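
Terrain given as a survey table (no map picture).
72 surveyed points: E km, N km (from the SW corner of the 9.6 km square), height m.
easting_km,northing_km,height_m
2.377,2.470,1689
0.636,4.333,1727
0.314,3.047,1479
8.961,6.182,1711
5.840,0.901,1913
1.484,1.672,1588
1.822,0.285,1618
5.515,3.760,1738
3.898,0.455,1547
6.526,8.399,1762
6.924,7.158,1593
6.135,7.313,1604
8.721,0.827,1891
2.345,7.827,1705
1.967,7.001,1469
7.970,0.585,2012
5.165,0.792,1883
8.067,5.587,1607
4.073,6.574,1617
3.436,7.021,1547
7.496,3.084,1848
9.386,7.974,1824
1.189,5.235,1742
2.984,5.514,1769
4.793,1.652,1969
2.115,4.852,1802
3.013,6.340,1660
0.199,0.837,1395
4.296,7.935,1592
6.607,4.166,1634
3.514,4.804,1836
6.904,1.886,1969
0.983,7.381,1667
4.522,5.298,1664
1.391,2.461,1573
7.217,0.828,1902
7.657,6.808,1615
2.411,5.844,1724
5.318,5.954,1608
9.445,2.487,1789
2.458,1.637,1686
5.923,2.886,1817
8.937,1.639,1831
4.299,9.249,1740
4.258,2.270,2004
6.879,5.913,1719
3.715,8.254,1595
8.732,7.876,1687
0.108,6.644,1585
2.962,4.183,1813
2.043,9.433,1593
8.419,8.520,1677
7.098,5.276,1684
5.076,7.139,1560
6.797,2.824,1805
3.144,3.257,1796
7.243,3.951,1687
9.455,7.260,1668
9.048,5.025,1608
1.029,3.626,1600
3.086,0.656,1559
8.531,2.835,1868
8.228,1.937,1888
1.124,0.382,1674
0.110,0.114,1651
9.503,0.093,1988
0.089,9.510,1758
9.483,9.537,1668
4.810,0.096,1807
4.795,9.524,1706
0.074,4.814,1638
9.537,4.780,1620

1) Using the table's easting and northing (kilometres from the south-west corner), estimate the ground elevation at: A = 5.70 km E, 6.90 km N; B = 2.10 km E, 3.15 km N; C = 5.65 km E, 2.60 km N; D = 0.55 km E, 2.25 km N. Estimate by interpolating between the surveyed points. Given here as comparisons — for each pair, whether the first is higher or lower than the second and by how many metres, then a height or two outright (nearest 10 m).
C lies higher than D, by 300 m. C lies higher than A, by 210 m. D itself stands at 1500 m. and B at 1640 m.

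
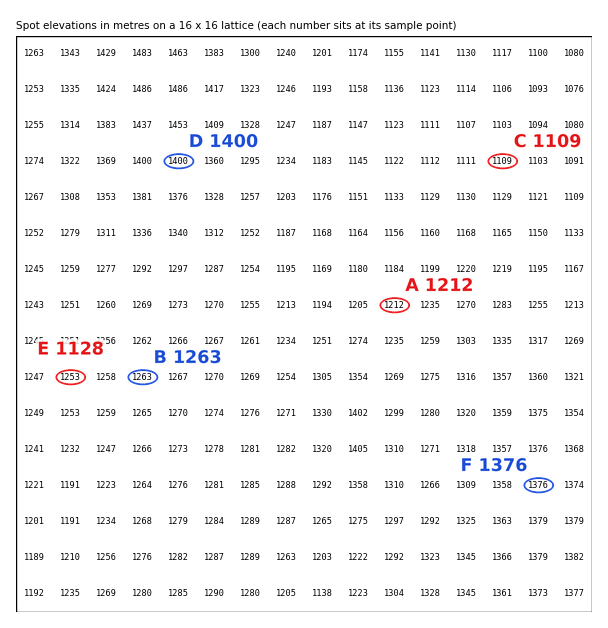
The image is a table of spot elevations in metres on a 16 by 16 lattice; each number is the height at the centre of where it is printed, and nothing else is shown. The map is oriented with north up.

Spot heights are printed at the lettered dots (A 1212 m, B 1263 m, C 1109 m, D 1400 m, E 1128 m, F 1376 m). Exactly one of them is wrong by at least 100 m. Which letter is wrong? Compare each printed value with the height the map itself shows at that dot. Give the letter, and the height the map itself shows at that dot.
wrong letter E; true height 1253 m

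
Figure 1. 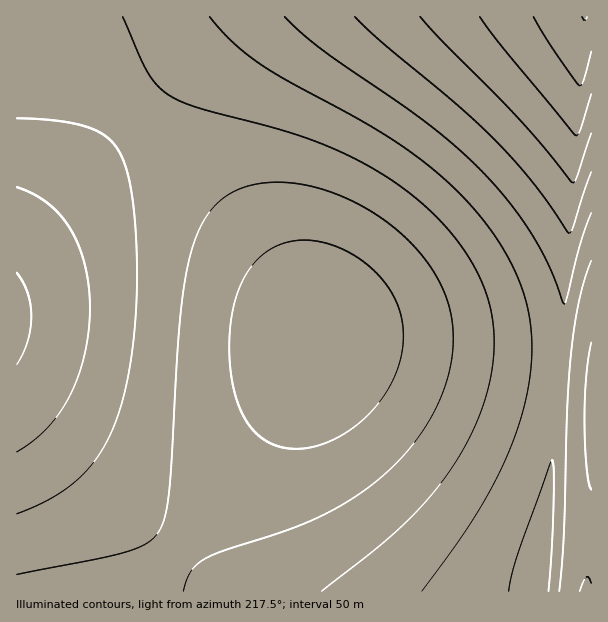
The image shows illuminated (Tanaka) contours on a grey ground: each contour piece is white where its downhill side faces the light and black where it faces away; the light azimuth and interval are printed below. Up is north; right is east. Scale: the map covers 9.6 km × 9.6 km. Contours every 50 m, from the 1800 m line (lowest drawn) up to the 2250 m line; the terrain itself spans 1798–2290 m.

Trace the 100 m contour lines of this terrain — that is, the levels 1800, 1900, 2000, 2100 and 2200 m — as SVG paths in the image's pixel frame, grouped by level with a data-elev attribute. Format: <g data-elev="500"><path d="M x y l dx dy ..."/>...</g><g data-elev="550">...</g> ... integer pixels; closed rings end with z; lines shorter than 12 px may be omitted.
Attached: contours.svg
<g data-elev="1900"><path d="M591 94l-10 35-5 7-72-86-24-33"/></g><g data-elev="2000"><path d="M591 172l-18 55-3 6-1 0-36-50-38-43-34-32-77-64-29-27"/></g><g data-elev="2100"><path d="M422 591l37-51 24-37 21-39 15-39 9-38 4-36-3-34-8-32-13-28-19-29-22-27-27-26-27-21-32-21-95-53-27-17-26-21-23-25"/><path d="M591 261l-12 41-8 57-4 55-3 122-5 55"/><path d="M17 187l16 7 15 10 12 11 11 15 8 16 6 20 4 21 1 21-1 22-4 24-6 21-9 20-10 18-13 15-14 13-16 11"/></g><g data-elev="2200"><path d="M183 591l8-19 6-8 9-6 17-7 58-19 30-11 31-16 29-19 23-21 20-22 16-24 12-26 9-30 2-28-4-27-10-27-18-27-24-24-29-21-32-15-19-6-18-4-18-2-18 1-15 3-14 5-12 8-10 10-9 13-8 17-6 19-4 24-7 60-9 147-3 24-6 17-11 12-21 9-30 8-81 15"/></g>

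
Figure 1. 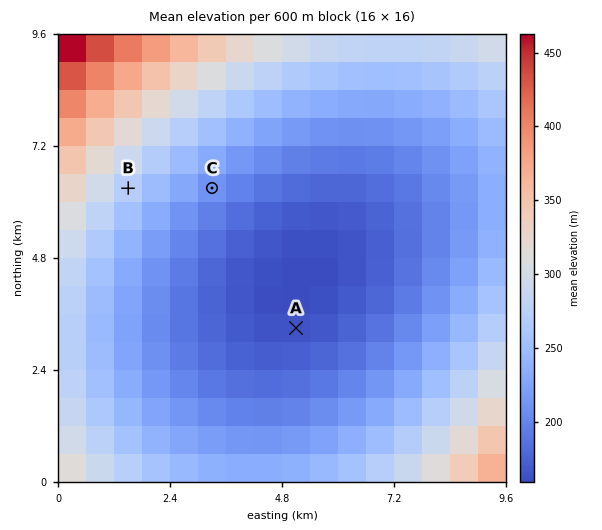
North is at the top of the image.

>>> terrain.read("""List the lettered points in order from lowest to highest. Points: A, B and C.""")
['A', 'C', 'B']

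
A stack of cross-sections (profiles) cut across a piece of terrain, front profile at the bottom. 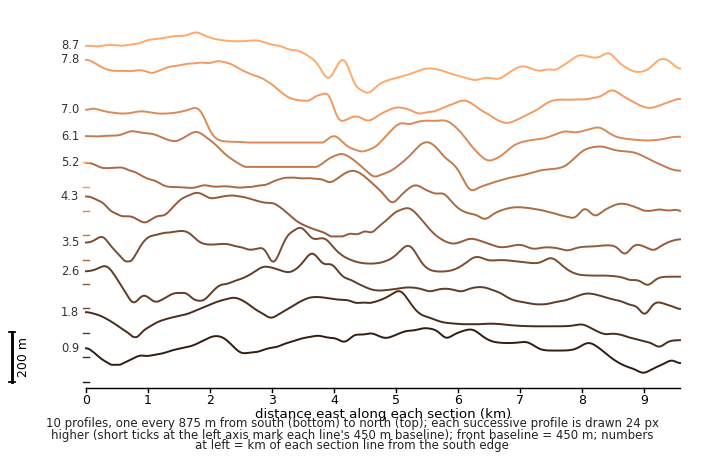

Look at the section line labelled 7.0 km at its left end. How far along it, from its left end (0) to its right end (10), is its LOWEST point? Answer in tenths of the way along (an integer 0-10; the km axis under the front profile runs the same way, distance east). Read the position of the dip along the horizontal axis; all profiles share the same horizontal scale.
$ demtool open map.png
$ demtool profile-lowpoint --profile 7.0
7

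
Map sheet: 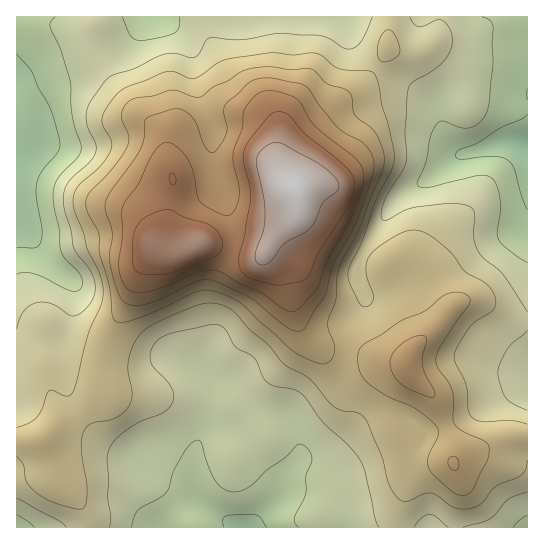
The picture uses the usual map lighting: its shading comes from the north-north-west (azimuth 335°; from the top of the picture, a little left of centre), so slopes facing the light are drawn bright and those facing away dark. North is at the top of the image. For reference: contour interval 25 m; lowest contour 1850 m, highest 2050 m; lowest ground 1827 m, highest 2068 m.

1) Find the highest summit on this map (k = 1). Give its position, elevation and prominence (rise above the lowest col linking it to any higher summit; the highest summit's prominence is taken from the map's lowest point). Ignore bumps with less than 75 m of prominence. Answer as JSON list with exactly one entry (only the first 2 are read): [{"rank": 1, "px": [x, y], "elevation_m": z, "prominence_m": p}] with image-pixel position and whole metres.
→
[{"rank": 1, "px": [294, 190], "elevation_m": 2068, "prominence_m": 241}]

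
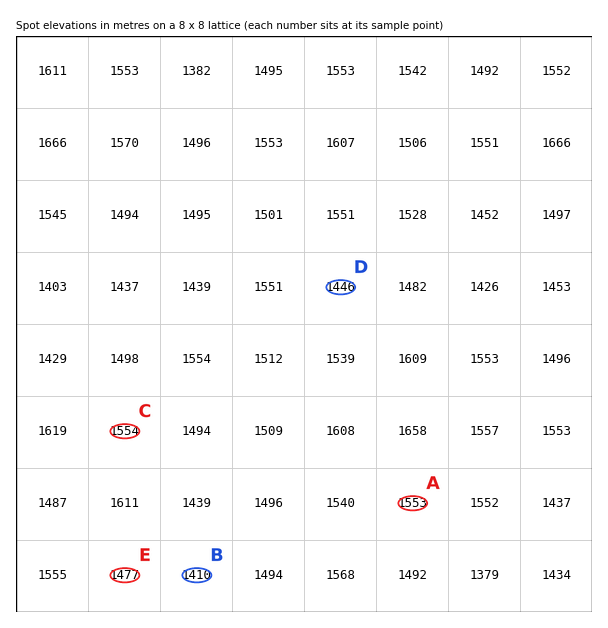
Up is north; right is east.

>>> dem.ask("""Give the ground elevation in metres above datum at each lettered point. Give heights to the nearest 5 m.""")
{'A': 1555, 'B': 1410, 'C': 1555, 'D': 1445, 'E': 1475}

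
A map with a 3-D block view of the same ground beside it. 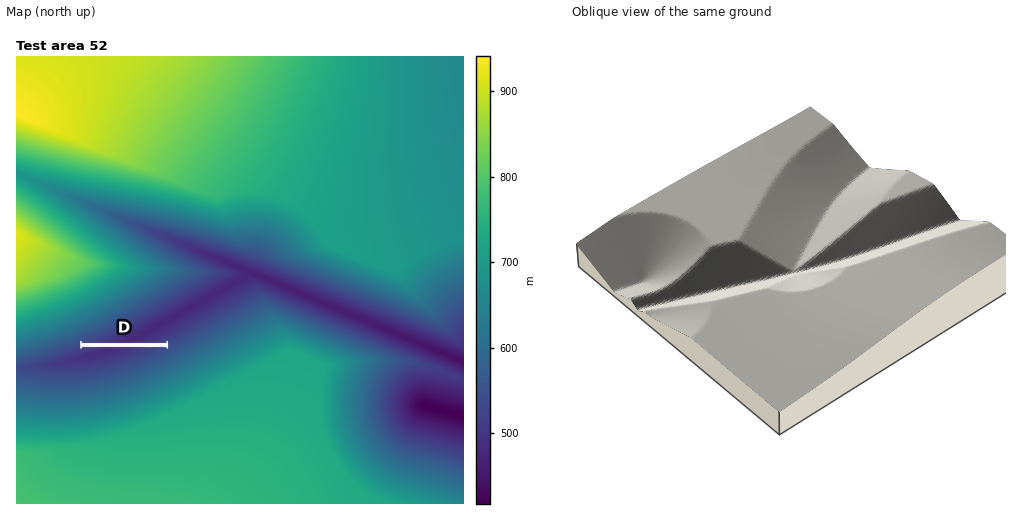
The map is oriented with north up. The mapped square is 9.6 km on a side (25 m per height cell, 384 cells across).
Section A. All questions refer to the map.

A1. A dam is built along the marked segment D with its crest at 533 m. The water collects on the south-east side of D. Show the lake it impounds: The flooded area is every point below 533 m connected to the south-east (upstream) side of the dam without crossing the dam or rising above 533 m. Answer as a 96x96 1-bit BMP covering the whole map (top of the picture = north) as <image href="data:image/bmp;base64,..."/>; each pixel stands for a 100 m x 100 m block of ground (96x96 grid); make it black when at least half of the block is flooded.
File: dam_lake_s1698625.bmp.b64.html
<image width="96" height="96" href="data:image/bmp;base64,Qk2+BAAAAAAAAD4AAAAoAAAAYAAAAGAAAAABAAEAAAAAAIAEAAATCwAAEwsAAAIAAAAAAAAA////AAAAAAAAAAAAAAAAAAAAAAAAAAAAAAAAAAAAAAAAAAAAAAAAAAAAAAAAAAAAAAAAAAAAAAAAAAAAAAAAAAAAAAAAAAAAAAAAAAAAAAAAAAAAAAAAAAAAAAAAAAAAAAAAAAAAAAAAAAAAAAAAAAAAAAAAAAAAAAAAAAAAAAAAAAAAAAAAAAAAAAAAAAAAAAAAAAAAAAAAAAAAAAAAAAAAAAAAAAAAAAAAAAAAAAAAAAAAAAAAAAAAAAAAAAAAAAAAAAAAAAAAAAAAAAAAAAAAAAAAAAAAAAAAAAAAAAAAAAAAAAAAAAAAAAAAAAAAAAAAAAAAAAAAAAAAAAAAAAAAAAAAAAAAAAAAAAAAAAAAAAAAAAAAAAAAAAAAAAAAAAAAAAAAAAAAAAAAAAAAAAAAAAAAAAAAAAAAAAAAAAAAAAAAAAAAAAAAAAAAAAAAAAAAAAAAAAAf/8AAAAAAAAAAAAA///gAAAAAAAAAAAAP//8AAAAAAAAAAAAB///gAAAAAAAAAAAAP//4AAAAAAAAAAAAB//+AAAAAAAAAAAAAAAAAAAAAAAAAAAAAAAAAAAAAAAAAAAAAAAAAAAAAAAAAAAAAAAAAAAAAAAAAAAAAAAAAAAAAAAAAAAAAAAAAAAAAAAAAAAAAAAAAAAAAAAAAAAAAAAAAAAAAAAAAAAAAAAAAAAAAAAAAAAAAAAAAAAAAAAAAAAAAAAAAAAAAAAAAAAAAAAAAAAAAAAAAAAAAAAAAAAAAAAAAAAAAAAAAAAAAAAAAAAAAAAAAAAAAAAAAAAAAAAAAAAAAAAAAAAAAAAAAAAAAAAAAAAAAAAAAAAAAAAAAAAAAAAAAAAAAAAAAAAAAAAAAAAAAAAAAAAAAAAAAAAAAAAAAAAAAAAAAAAAAAAAAAAAAAAAAAAAAAAAAAAAAAAAAAAAAAAAAAAAAAAAAAAAAAAAAAAAAAAAAAAAAAAAAAAAAAAAAAAAAAAAAAAAAAAAAAAAAAAAAAAAAAAAAAAAAAAAAAAAAAAAAAAAAAAAAAAAAAAAAAAAAAAAAAAAAAAAAAAAAAAAAAAAAAAAAAAAAAAAAAAAAAAAAAAAAAAAAAAAAAAAAAAAAAAAAAAAAAAAAAAAAAAAAAAAAAAAAAAAAAAAAAAAAAAAAAAAAAAAAAAAAAAAAAAAAAAAAAAAAAAAAAAAAAAAAAAAAAAAAAAAAAAAAAAAAAAAAAAAAAAAAAAAAAAAAAAAAAAAAAAAAAAAAAAAAAAAAAAAAAAAAAAAAAAAAAAAAAAAAAAAAAAAAAAAAAAAAAAAAAAAAAAAAAAAAAAAAAAAAAAAAAAAAAAAAAAAAAAAAAAAAAAAAAAAAAAAAAAAAAAAAAAAAAAAAAAAAAAAAAAAAAAAAAAAAAAAAAAAAAAAAAAAAAAAAAAAAAAAAAAAAAAAAAAAAAAAAAAAAAAAAAAAAAAAAAAAAAAAAAAAAAAAAAAAAAAAAAAAAAAAAAAAAAAAAAAAAAAAAAAAAAAAAAAAAAAAAAAAAAAAAAAAAAAAAAAAAAAAAAAAAAA="/>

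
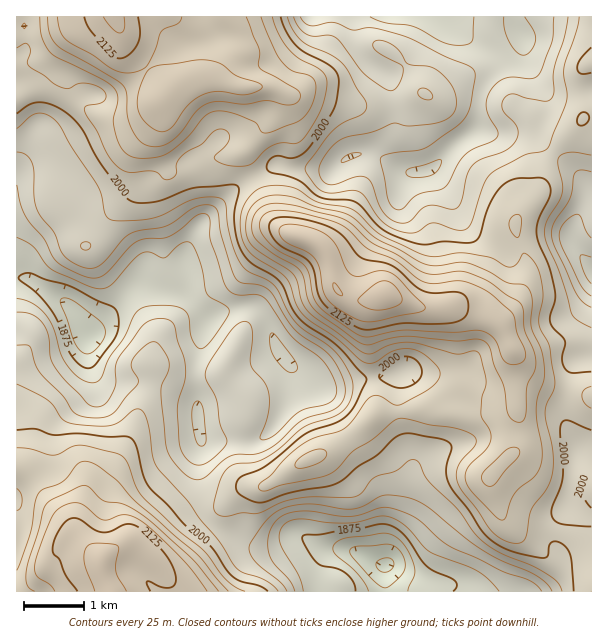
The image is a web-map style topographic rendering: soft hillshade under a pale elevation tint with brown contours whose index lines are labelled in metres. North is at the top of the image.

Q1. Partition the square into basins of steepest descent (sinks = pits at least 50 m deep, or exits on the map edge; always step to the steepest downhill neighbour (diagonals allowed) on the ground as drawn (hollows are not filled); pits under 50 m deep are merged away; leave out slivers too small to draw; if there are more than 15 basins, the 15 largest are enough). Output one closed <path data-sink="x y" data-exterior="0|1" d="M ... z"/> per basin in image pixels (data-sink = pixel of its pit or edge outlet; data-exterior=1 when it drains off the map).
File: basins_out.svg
<path data-sink="87 338" data-exterior="0" d="M113 16l-11 2-28 14-20 24-11 22-27 20 0 369 8 2 10 10 15 22 49 56 3 7 3-8 21-14 7 0 6 4 18 14 12-2 35-40 16-8 20-18 12-5 16-1 36-24 17-6 28-17 22-19 4-7 2-9-8-59 0-34 10-12-21 2-13-5-10-11-4-22-6-12-12-10-28-11-13-12-7-23-16-30-2-13-18 5-22 1-18 10-17 1-7-10-4-13 2-33-3-11-21 13-16 5-9 0-21-8-19-19-5-12 2-6 16-34 24-19z"/><path data-sink="386 566" data-exterior="0" d="M387 295l-9 3-10 13 0 34 8 53-2 15-4 7-26 22-24 14-17 6-36 24-16 1-12 5-14 13-22 13-21 25-14 15-6 2-6 0-24-18-7 0-21 14-3 8-3-7-49-56-15-22-10-10-7-1-1 123 575 1 1-196-41-8-21-9-6-5-22-47-13-13-34-7-30 1-26-7z"/><path data-sink="429 17" data-exterior="1" d="M591 16l-361 0 8 14 2 23-22 23-7 2 34 10 21-2 12 5 4 4 0 7-5 12-30 35 0 12 17 34 7 23 13 12 28 11 12 10 6 12 4 22 10 11 18 5 25-6 12 6 26 7 30-1 30 6 12 9 20-22 11-28-2-12-10-29 0-9 6-10 14-17 8-28 6-11 34-38 8-1z"/><path data-sink="591 270" data-exterior="1" d="M591 118l-7 0-34 38-6 11-8 28-14 17-6 10 0 9 10 29 2 12-11 28-19 23 4 4 9 21 8 6 14-2 25-9 34-1z"/>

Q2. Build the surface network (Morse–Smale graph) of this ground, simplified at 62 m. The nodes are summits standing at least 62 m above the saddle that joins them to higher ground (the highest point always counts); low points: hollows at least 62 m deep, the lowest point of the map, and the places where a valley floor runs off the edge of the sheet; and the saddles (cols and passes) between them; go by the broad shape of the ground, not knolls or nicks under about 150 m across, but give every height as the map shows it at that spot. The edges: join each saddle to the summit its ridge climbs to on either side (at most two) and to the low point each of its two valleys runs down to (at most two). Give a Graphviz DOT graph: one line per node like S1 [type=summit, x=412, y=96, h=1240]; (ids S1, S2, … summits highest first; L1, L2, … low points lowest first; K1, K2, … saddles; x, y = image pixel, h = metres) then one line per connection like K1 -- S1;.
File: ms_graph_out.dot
graph terrain {
  S1 [type=summit, x=384, y=296, h=2189];
  S2 [type=summit, x=110, y=591, h=2171];
  S3 [type=summit, x=114, y=17, h=2158];
  L1 [type=low, x=386, y=566, h=1795];
  L2 [type=low, x=87, y=338, h=1835];
  L3 [type=low, x=429, y=17, h=1878];
  L4 [type=low, x=591, y=272, h=1889];
  K1 [type=saddle, x=480, y=312, h=2118];
  K2 [type=saddle, x=33, y=477, h=2041];
  K3 [type=saddle, x=255, y=177, h=2011];
  K4 [type=saddle, x=554, y=153, h=1978];
  K5 [type=saddle, x=101, y=228, h=1973];
  K6 [type=saddle, x=207, y=518, h=1972];
  K1 -- S1;
  K1 -- L1;
  K1 -- L3;
  K2 -- S2;
  K2 -- L1;
  K2 -- L2;
  K3 -- S1;
  K3 -- S3;
  K3 -- L2;
  K3 -- L3;
  K4 -- S1;
  K4 -- L3;
  K4 -- L4;
  K5 -- S1;
  K5 -- S3;
  K5 -- L2;
  K6 -- S1;
  K6 -- S2;
  K6 -- L1;
  K6 -- L2;
}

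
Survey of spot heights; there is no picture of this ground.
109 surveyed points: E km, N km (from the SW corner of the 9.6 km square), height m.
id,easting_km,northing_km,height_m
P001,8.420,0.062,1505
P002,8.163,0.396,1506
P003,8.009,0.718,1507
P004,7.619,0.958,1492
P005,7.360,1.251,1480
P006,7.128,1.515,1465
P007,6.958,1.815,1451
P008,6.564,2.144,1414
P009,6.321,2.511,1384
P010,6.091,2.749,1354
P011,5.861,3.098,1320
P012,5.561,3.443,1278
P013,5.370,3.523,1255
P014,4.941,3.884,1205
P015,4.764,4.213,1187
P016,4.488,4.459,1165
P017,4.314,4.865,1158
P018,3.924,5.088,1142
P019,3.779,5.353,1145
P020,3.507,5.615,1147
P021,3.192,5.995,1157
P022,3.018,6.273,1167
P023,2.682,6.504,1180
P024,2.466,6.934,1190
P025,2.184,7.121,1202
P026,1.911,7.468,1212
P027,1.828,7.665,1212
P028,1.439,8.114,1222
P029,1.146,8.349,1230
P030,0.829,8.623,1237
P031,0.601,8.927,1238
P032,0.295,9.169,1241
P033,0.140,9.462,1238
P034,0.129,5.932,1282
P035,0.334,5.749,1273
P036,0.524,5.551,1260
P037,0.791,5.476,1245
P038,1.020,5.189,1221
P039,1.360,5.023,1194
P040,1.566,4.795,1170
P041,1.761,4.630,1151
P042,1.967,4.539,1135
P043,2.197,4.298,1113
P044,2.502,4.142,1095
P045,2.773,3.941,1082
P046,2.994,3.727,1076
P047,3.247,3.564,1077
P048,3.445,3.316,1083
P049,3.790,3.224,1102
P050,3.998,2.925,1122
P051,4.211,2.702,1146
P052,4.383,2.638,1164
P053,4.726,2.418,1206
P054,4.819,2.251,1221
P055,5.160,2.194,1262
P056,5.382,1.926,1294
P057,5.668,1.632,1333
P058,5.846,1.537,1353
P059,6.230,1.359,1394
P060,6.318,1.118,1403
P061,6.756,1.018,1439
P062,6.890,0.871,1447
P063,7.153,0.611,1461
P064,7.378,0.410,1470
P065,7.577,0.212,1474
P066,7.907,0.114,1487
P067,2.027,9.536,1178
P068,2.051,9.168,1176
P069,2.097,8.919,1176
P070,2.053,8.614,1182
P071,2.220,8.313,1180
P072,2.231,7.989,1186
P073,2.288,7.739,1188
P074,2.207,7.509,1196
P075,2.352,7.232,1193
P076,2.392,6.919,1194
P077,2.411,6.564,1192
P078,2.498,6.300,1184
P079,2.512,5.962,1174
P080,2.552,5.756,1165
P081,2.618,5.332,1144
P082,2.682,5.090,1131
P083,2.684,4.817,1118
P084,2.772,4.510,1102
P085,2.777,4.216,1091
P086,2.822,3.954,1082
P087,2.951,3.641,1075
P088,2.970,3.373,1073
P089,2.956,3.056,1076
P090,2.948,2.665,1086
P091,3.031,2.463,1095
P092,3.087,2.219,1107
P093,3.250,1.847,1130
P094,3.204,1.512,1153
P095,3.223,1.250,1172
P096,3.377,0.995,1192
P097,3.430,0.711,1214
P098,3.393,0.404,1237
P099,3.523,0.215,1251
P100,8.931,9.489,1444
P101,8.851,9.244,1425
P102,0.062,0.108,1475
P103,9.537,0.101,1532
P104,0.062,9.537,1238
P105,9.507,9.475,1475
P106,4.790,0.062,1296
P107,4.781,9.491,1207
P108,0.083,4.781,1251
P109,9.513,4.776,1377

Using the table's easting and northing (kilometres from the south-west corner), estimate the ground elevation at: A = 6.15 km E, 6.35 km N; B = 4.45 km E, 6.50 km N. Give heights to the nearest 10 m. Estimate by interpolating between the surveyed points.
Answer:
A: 1260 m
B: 1190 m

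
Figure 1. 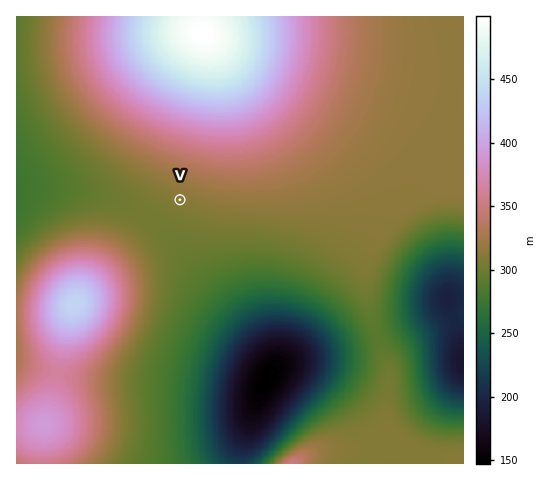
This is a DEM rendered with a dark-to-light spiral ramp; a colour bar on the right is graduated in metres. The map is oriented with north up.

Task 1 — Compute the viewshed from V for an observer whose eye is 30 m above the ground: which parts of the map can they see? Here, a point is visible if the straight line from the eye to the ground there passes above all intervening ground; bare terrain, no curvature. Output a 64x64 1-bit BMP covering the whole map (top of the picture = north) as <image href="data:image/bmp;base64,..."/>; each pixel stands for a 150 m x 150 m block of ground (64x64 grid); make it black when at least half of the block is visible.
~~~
<image width="64" height="64" href="data:image/bmp;base64,Qk0+AgAAAAAAAD4AAAAoAAAAQAAAAEAAAAABAAEAAAAAAAACAAATCwAAEwsAAAIAAAAAAAAA////AAAAAAAAAH///4B//wAA////wP//AAH///////8AD//8P////wD///gP///hA///8Af//wAD///wB//+AAH//+AD//wAAH//4AH//AAAP//gAP/8AAAP/8AAf/wAAAf/wAA//AAAAf/AAB/8AAAA/8AAD/wAAAD/wAAP/AAAAH/AAAf8AAAAf8AAB/wAAAA/wAAH+AAAAD/AAAfwAAAAf8AAD/AAAAP/wAAP4AAAD//AAB/gAAA//+AAP8AAAH//4AA/wAAA///wAP/AAAD///AB/8AAAf//+AP/wAAB///+D//AAAH//////+AAAf//////4AAB///////gAAP///////AAA///////+AAD///////4AAP///////wA/////////gD/////////gf///////////////////////////////////////////////////////////gf////////8AH////////gAD///////8AAD///////wAAD//////+AAAD//////4AAAD+D////gAAADgH///8AAAAAAH///wAAAAAAP//+AAAAAAAf//4AAAAAAA///AAAAAAAB//4AAAAAAAB/+AAAAAAAAB/wAAAAAAAAAAAAAAAAAAAAAAAAAAAAAAAAAAAAAAAAAAAAAAAAAAAAAAAAAAAAAAAAAAAAAA=="/>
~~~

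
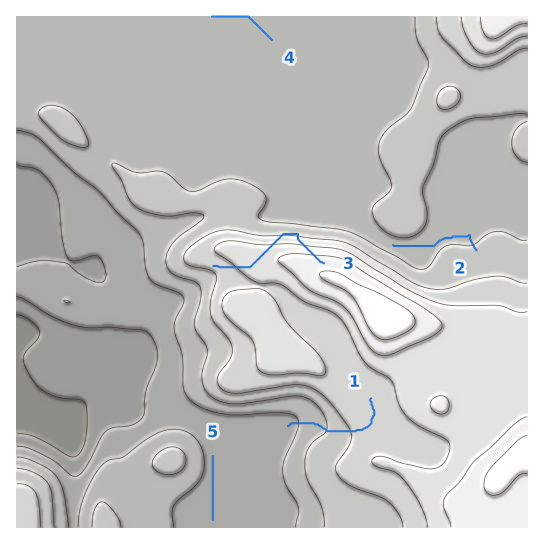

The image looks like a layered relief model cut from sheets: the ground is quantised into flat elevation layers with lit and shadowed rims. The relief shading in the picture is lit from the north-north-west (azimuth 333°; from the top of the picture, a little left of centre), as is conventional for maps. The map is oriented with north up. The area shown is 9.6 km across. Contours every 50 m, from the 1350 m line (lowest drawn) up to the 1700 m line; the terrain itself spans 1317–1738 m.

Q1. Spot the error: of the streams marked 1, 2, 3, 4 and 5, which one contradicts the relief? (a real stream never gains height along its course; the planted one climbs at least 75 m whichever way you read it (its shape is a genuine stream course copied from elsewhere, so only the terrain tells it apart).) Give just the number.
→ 3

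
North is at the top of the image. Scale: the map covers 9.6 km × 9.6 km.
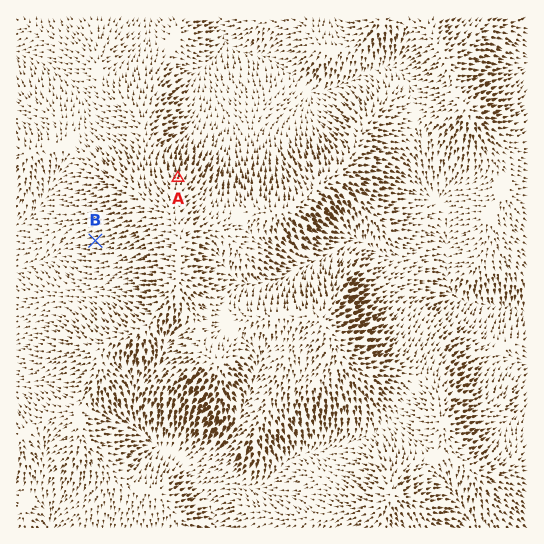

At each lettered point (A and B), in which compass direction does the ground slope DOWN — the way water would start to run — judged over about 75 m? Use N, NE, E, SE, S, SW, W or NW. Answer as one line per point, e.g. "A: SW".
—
A: N
B: W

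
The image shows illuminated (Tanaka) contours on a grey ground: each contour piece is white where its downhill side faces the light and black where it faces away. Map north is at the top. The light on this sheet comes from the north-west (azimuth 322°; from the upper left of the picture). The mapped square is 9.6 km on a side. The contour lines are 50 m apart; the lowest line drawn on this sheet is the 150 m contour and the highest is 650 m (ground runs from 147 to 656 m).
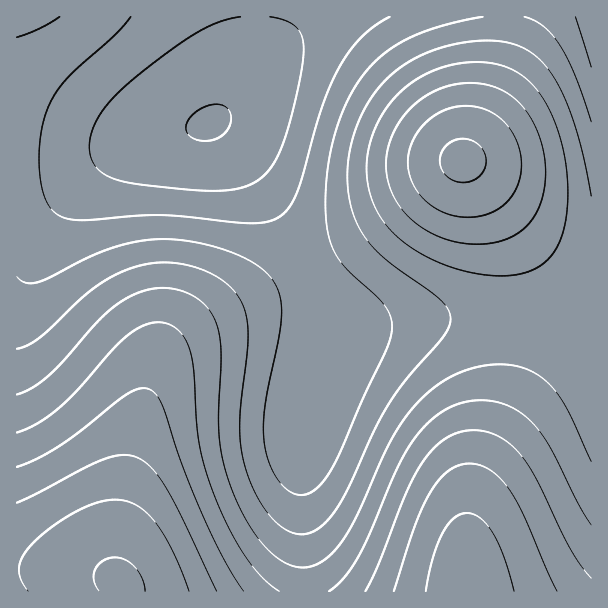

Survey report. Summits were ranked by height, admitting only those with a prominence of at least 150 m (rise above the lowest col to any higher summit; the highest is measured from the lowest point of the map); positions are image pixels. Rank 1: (462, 161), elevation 561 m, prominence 185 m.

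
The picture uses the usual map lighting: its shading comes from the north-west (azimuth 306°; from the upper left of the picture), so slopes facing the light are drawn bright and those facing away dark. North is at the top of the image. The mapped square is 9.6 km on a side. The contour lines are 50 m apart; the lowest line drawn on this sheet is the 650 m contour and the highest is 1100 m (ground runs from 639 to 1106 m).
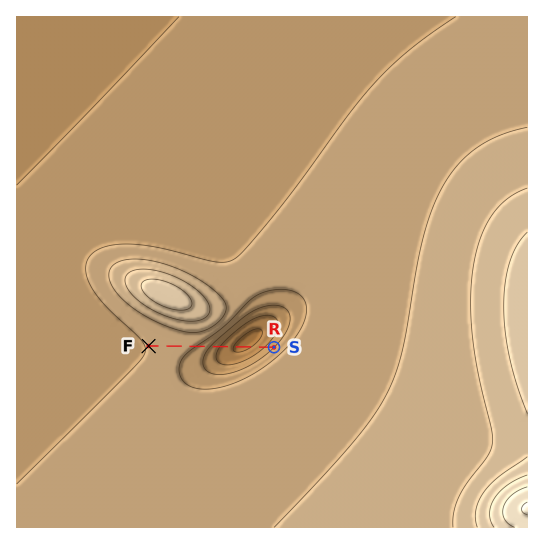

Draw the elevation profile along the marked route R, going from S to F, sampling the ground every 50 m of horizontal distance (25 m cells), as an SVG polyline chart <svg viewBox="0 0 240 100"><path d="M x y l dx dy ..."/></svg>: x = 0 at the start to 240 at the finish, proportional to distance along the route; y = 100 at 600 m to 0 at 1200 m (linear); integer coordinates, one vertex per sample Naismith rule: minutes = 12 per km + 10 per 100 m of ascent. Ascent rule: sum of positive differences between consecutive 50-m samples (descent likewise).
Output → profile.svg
<svg viewBox="0 0 240 100"><path d="M0 75l5 2 5 3 5 2 5 2 6 2 5 2 5 2 5 1 5 1 5 1 5 0 5 0 5 0 5 0 6-1 5-1 5-2 5-1 5-2 5-2 5-2 5-3 5-2 6-2 5-2 5-2 5-2 5-1 5-1 5-1 5 0 5-1 6 0 5 0 5 0 5 0 5 0 5 0 5 0 5 0 5 1 5 0 6 0 5 0 5 0 5 0 5 0"/></svg>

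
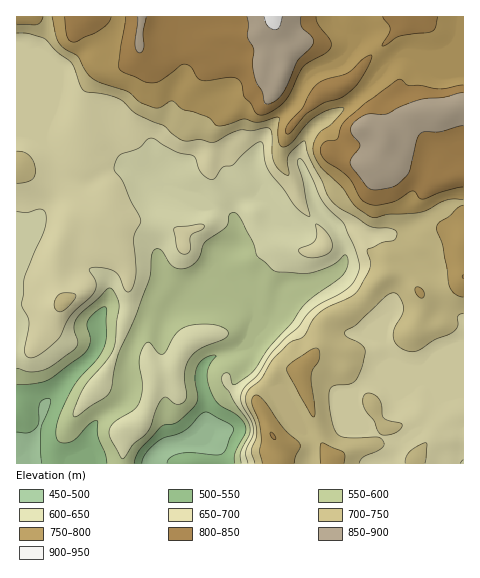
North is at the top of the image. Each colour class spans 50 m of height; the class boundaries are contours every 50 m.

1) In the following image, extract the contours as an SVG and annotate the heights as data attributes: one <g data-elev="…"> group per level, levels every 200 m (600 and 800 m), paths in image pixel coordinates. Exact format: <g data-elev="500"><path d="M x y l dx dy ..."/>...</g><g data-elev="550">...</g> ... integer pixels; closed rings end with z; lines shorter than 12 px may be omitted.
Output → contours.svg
<g data-elev="600"><path d="M123 459l10-15 15-13 9-23 5-10 5 0 11 6 7-3 2-6-3-21 5-14 11-11 26-12 2-4-2-4-7-3-10-2-14 1-9 2-10 7-10 17-4 3-4-1-8-10-5 1-4 7-2 9 3 25-2 17-6 8-20 13-5 8 2 9z"/><path d="M17 368l12 4 14-2 10-5 20-15 5-7-4-15 2-9 30-29 4-2 5 4 4 13-5 42-6 11-25 31-9 21 0 6 4-1 26-17 7-8 7-36 17-36 14-38 4-29 4-2 4 1 8 13 6 5 7 1 7-2 10-8 6-17 21-15 3-11 3-3 4 0 5 6 12 24 4 13 19 15 26 3 10-1 20-8 14-10 2 3 0 6-5 11-38 29-14 19-22 25-17 24-18 13-2-2-3-9-4-1-3 3 1 8 23 35 4 7-1 8-9 19 1 10"/></g><g data-elev="800"><path d="M273 439l3 0 0-1-5-6-1 2z"/><path d="M286 133l2 1 3-1 18-21 16-10 17-5 11-8 14-19 4-10 1-5-9 4-15 14-23 7-9 5-6 9-8 15-15 16z"/><path d="M463 85l-25 4-18-4-11 0-7-5-4 0-33 23-17 15-7 8-4 13-12 3-4 4-1 5 2 6 4 4 14 9 9 8 13 22 9 5 7 0 15-3 19-11 3 1 4 6 4 1 19-7 21-5"/><path d="M65 17l2 19 3 5 4 1 27-12 7-6 3-7"/><path d="M125 17l-7 47 1 4 3 3 23 11 9 1 7-3 19-14 5-2 6 3 6 11 5 2 27-3 7 1 5 5 3 14 7 7 5 9 6 2 9-3 12-8 7-10 14-28 22-13 5-5 0-7-13-16-2-8"/><path d="M383 17l6 9 1 3-8 16 1 1 16-10 33-5 3-3 3-11"/></g>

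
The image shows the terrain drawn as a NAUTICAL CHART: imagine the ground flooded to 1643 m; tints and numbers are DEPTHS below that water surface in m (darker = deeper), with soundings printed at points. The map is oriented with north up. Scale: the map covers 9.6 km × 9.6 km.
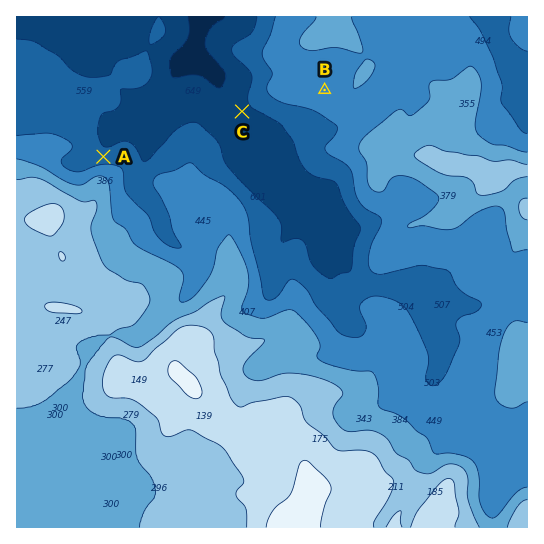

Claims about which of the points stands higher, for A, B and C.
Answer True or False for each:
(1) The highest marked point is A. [False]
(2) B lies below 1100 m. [False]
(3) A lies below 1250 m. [True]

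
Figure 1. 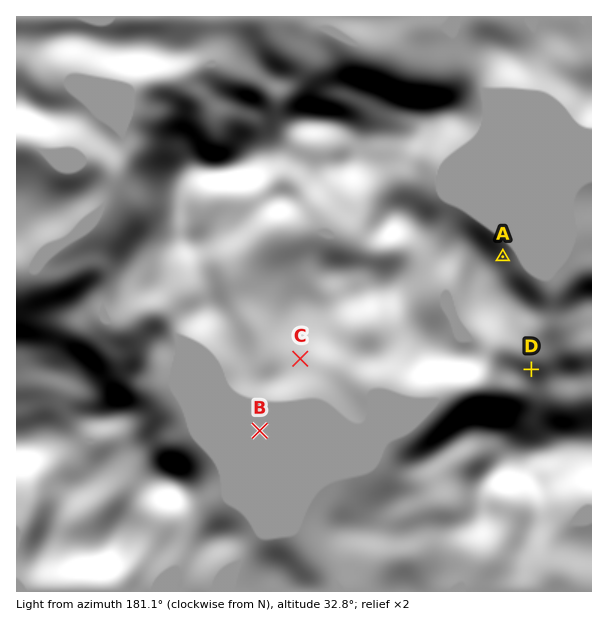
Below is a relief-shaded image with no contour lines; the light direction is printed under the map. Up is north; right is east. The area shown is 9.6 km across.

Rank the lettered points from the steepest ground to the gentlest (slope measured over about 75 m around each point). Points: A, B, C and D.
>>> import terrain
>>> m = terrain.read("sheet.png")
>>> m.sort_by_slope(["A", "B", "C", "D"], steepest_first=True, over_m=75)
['A', 'D', 'C', 'B']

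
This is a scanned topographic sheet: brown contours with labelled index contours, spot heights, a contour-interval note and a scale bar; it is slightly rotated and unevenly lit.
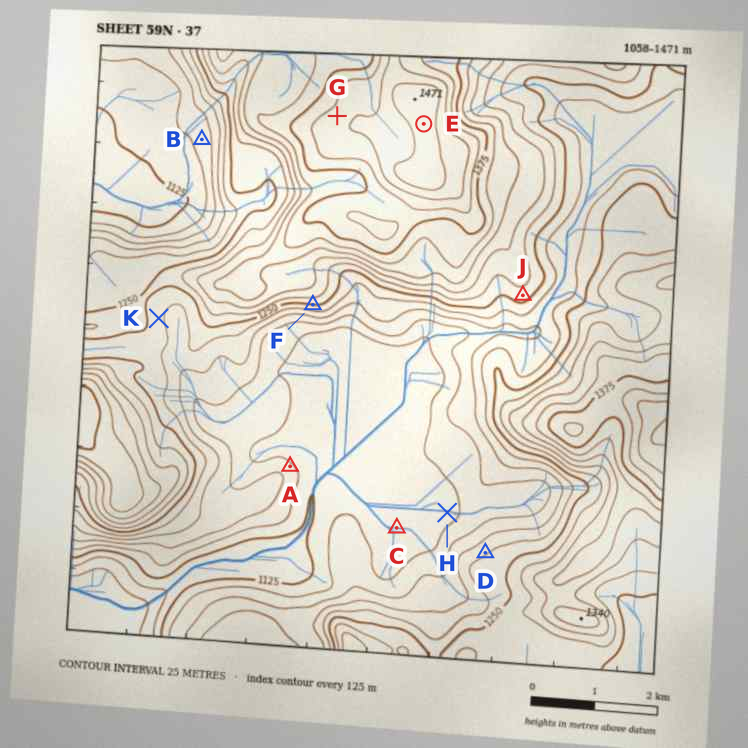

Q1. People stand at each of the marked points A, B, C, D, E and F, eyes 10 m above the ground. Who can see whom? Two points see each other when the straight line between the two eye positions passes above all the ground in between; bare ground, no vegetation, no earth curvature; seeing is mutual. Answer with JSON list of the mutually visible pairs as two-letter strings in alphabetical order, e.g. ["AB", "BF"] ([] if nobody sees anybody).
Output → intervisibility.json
["AC", "AD", "AF", "CD", "CF", "DF"]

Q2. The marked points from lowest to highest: H K J G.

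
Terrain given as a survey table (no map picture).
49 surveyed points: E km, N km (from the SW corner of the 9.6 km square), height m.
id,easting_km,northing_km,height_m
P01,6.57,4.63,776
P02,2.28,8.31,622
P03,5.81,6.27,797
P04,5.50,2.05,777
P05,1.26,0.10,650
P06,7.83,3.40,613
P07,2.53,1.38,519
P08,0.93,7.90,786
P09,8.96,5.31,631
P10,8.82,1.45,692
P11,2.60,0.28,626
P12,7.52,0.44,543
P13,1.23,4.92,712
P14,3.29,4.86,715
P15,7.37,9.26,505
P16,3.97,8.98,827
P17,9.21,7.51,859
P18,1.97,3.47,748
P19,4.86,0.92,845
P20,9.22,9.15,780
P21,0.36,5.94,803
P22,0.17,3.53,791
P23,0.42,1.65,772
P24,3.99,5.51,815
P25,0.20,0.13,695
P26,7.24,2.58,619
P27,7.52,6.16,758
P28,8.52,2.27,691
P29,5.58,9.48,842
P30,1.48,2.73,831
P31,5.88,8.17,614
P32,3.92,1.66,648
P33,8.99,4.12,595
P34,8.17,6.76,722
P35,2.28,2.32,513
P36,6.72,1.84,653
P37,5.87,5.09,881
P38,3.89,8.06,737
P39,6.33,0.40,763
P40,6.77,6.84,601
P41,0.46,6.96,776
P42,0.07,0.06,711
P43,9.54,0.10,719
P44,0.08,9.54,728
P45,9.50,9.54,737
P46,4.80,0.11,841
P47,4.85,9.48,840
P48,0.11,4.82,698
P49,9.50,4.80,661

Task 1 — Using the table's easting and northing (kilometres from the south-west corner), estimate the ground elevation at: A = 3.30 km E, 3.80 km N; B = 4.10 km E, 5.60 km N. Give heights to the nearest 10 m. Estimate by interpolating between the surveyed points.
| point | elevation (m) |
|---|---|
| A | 620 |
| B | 800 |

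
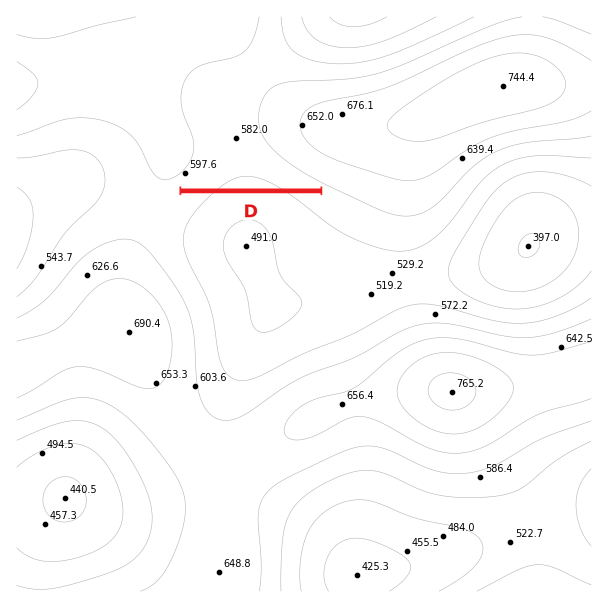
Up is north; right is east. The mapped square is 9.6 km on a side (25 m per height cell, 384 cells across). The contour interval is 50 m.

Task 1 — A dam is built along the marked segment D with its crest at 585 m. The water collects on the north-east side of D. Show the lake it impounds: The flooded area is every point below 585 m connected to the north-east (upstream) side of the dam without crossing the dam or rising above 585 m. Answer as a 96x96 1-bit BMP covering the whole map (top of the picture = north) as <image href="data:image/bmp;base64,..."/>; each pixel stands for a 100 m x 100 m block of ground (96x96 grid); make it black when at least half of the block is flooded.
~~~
<image width="96" height="96" href="data:image/bmp;base64,Qk2+BAAAAAAAAD4AAAAoAAAAYAAAAGAAAAABAAEAAAAAAIAEAAATCwAAEwsAAAIAAAAAAAAA////AAAAAAAAAAAAAAAAAAAAAAAAAAAAAAAAAAAAAAAAAAAAAAAAAAAAAAAAAAAAAAAAAAAAAAAAAAAAAAAAAAAAAAAAAAAAAAAAAAAAAAAAAAAAAAAAAAAAAAAAAAAAAAAAAAAAAAAAAAAAAAAAAAAAAAAAAAAAAAAAAAAAAAAAAAAAAAAAAAAAAAAAAAAAAAAAAAAAAAAAAAAAAAAAAAAAAAAAAAAAAAAAAAAAAAAAAAAAAAAAAAAAAAAAAAAAAAAAAAAAAAAAAAAAAAAAAAAAAAAAAAAAAAAAAAAAAAAAAAAAAAAAAAAAAAAAAAAAAAAAAAAAAAAAAAAAAAAAAAAAAAAAAAAAAAAAAAAAAAAAAAAAAAAAAAAAAAAAAAAAAAAAAAAAAAAAAAAAAAAAAAAAAAAAAAAAAAAAAAAAAAAAAAAAAAAAAAAAAAAAAAAAAAAAAAAAAAAAAAAAAAAAAAAAAAAAAAAAAAAAAAAAAAAAAAAAAAAAAAAAAAAAAAAAAAAAAAAAAAAAAAAAAAAAAAAAAAAAAAAAAAAAAAAAAAAAAAAAAAAAAAAAAAAAAAAAAAAAAAAAAAAAAAAAAAAAAAAAAAAAAAAAAAAAAAAAAAAAAAAAAAAAAAAAAAAAAAAAAAAAAAAAAAAAAAAAAAAAAAAAAAAAAAAAAAAAAAAAAAAAAAAAAAAAAAAAAAAAAAAAAAAAAAAAAAAAAAAAAAAAAAAAAAAAAAAAAAAAAAAAAAAAAAAAAAAAAAAAAAAAAAAAAAAAAAAAAAAAAAAAAAAAAAAAAAAAAAAAAAAAAAAAAAAAAAAAAAAAAAAAAAAAAAAAAAAAAAAAAAAAAAAAAAAAAAAAAAAAAAAAAAAAAAAAAAAAAAAAAAAAAAAAAAAAAAAAAAAAAAAAAAAAAAAAAAAAAAAAAAAAAAAAAAAAAAAAAAAAAAAAAAAAAAAAAAAAAAAAAAAAAAAAAAAAAAAAAAAAAAAAAAAAAAAAAAAAAAAAAAAAAAAAAAAAAAAAAAAAAAAAAAAAAAAAAAAAAAAAAAAAAAAAAAAAAAAAAAAAAAAAAAAAAAAAAAAAAAAAAAAAAAAH//+AAAAAAAAAAAAH//8AAAAAAAAAAAAD//wAAAAAAAAAAAAB//gAAAAAAAAAAAAA/+AAAAAAAAAAAAAA/8AAAAAAAAAAAAAAf4AAAAAAAAAAAAAAfgAAAAAAAAAAAAAAfAAAAAAAAAAAAAAAfAAAAAAAAAAAAAAAeAAAAAAAAAAAAAAAeAAAAAAAAAAAAAAA+AAAAAAAAAAAAAAA+AAAAAAAAAAAAAAB+AAAAAAAAAAAAAAB/AAAAAAAAAAAAAAA/AAAAAAAAAAAAAAAeAAAAAAAAAAAAAAAAAAAAAAAAAAAAAAAAAAAAAAAAAAAAAAAAAAAAAAAAAAAAAAAAAAAAAAAAAAAAAAAAAAAAAAAAAAAAAAAAAAAAAAAAAAAAAAAAAAAAAAAAAAAAAAAAAAAAAAAAAAAAAAAAAAAAAAAAAAAAAAAAAAAAAAAAAAAAAAAAAAAAAAAAAA="/>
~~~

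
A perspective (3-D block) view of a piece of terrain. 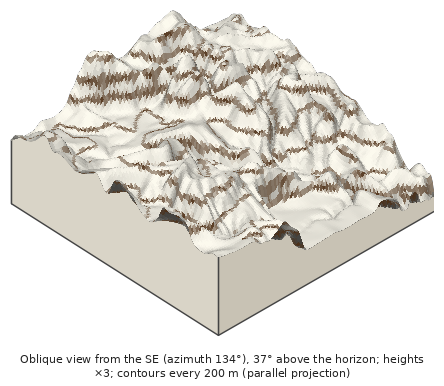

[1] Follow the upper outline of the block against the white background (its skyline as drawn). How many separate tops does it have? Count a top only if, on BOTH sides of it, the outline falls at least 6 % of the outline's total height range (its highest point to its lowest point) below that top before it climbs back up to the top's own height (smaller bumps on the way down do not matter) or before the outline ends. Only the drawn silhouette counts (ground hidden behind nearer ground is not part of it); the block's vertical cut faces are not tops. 2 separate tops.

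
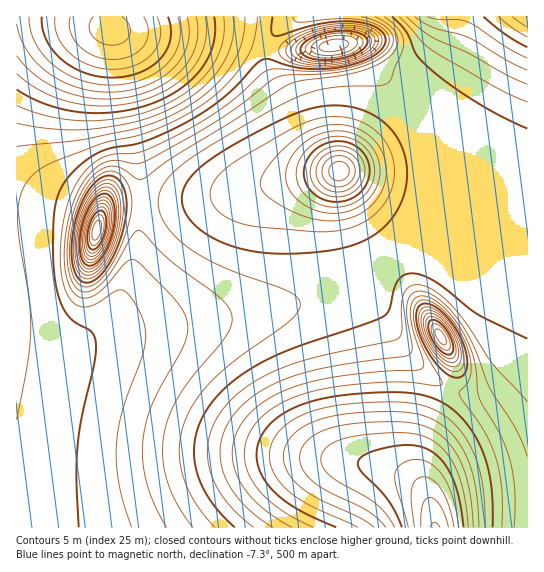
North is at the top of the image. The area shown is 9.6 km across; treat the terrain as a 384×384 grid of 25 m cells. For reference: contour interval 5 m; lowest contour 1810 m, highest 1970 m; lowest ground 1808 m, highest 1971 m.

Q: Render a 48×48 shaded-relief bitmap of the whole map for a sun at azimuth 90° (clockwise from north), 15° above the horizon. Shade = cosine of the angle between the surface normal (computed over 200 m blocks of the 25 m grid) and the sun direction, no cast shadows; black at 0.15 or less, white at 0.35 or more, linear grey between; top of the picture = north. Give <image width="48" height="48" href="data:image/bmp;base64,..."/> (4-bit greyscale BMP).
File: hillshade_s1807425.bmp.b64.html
<image width="48" height="48" href="data:image/bmp;base64,Qk32BAAAAAAAAHYAAAAoAAAAMAAAADAAAAABAAQAAAAAAIAEAAATCwAAEwsAABAAAAAAAAAAAAAAABEREQAiIiIAMzMzAERERABVVVUAZmZmAHd3dwCIiIgAmZmZAKqqqgC7u7sAzMzMAN3d3QDu7u4A////AIiIiIiIiIh3d3d3d3d3d3d3ZlZ5vMu6qYiIiIiIiId3d3d3d3d3d3d3dmZ5vMu6qYiIiIiIiHd3d3d3d3d3d3d3d2eJu7uqqYiIiIiIh3d3d3d3d3d3d3h3d3eJu7uqqYiIiIiId3d3d3d3d3d3d4iId3iJq7uqmYiIiIiId3d3d3d3d3d3eIiIiIiaq7qqmYiIiIiId3d3d3d3d3d3eIiIiIiaqqqqmYiIiIiId3d3d3d3d3d3eIiIiIiZqqqqmYiIiIiId3d3d3d3d3d3iIiIiImZqqqpmYiIiIiId3d3d3d3d3d3iIiIiImZqqqZmYiIiIiId3d3d3d3d3d3iIiIiImZmZmZmYiIiIiIh3d3d3d3d3d4iIiIiImZmZmZmYiIiIiIiHd3d3d3d3d4iIiIiIiZmZmZmYiIiIiIiId3d3d3d3eIiIiIiIiIiaqZmYiIiIiIiIh3d3d3d4iIiIiIiIh2ebupmYiIiIiIiIiId3d3iIiIiIiIiIdUe9uZiIiIiIiIiIiIiIiIiIiIiIiIiHYznuuZiIiIiIiIiIiIiIiIiIiIiIiIiGMUz9qYiIiIiIiIiIiIiIiIiIiIiIiIh1EY/8mIiIiIiIiIiIiIiIiIiIiIiIiIh0JL/amIiIiHd4iIiIiIiIiIiIiIiIiIhkR8ypiIiIiHd4mYiIiIiIiIiIiIiIiIh2abqYiIiIiHZoqpiIiIiIiIiIiIiIiIh3iZmIiIiIh2RHvKiIiIiIiIiIiIiIiIiIiZiIiIiIh2MlzrmIiIiIiIiIiIiIiIiIiIiIiIiIh2IDv9qIiIiIiIiIiIiIiIiIiIiIiIiIh2IAr/uIiIiIiIiIiIiIiIiIiIiIiIiIh2IAj/yYd4iIiIiIiIiImZmIiIiIiIiIiHQAb/2Yd3iIiIiIiIiImZmYiIiIiIiIiHUATv2Yd3iIiIiIiIiJmZmZiIiIiIiIiHYgO/yYd3eIiIiId3eJqqqZmIiIiIiIiHdCScuYd3eIiIiHdmZ5q7qpmIiIiIiIiIdkWKqYd3d4iIiHdlZ5vMupmYiIiIiIiId2Z5mId3d3iIiHdlVpvMupmYiIiIiIiIh3d4iHd3d3eIiHdlV5vMupmYiIiIiIiIiHd4iHd3d3d4iHdmZ5q7qpmIiIiIiIiIiIiIh3d3d3d3iHd3eImqqZmIiIiIiIiIiIiIh3d3d3d3d3d3eImZmZiIiIiIiJmZiIiIh3d3d3d3d4iIiImZmYiIiIiIiJmZmYiIh3d3d3d3d3iIiIiZiIiIiIiIiJmZmZiIh3d2Zmd3d3iIiIiIiIiIiIiIiJmZmZmIh3d2ZmZnd3iIiIiIiIiIiIiIiJmZmZmIh3dmZmZnd4iIiHeIiIiIiIiIiJmZmZmIh3dmZmZneJqph2Zmd3d4iIh3d6qqmZmIh3dmZmZneKvLmGVERnd3iId3d6qqmZmIh3ZmZmZmeJvMqYZDNFZ3iId3d6qqmZmIh3ZmZmZmd4mruodURFZ3iId3d6qqmZmId3ZmZmZmd3iImYd2VWZ4iId3dw=="/>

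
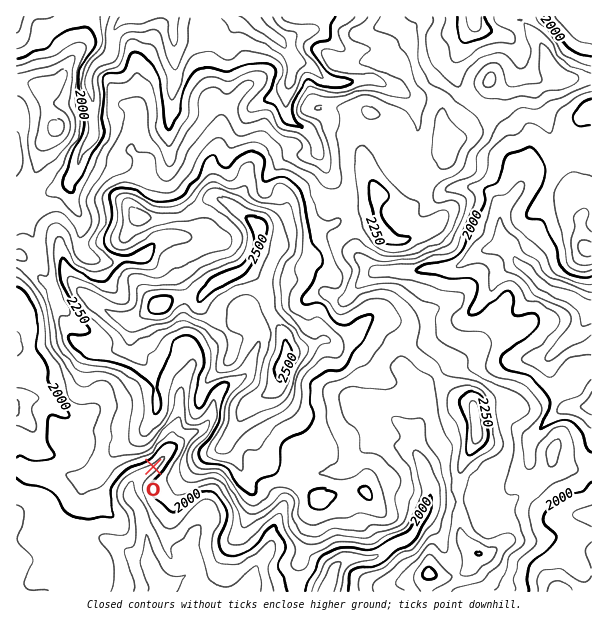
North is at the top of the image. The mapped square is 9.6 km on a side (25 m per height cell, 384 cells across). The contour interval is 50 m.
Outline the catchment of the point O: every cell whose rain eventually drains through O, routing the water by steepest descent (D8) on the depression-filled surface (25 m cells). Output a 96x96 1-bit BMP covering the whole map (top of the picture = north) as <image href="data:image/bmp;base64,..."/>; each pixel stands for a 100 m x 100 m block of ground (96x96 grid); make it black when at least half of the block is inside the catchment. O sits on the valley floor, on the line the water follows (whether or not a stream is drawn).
<image width="96" height="96" href="data:image/bmp;base64,Qk2+BAAAAAAAAD4AAAAoAAAAYAAAAGAAAAABAAEAAAAAAIAEAAATCwAAEwsAAAIAAAAAAAAA////AAAAAAAAAAAAAAAAAAAAAAAAAAAAAAAAAAAAAAAAAAAAAAAAAAAAAAAAAAAAAAAAAAAAAAAAAAAAAAAAAAAAAAAAAAAAAAAAAAAAAAAAAAAAAAAAAAAAAAAAAAAAAAAAAAAAAAAAAAAAAAAAAAAAAAAAAAAAAAAAAAAAAAAAAAAAAAAAAAAAAAAAAAAAAAAAAAAAAAAAAAAAAAAAAAAAAAAAAAAAAAAAAAAAAAAAAAAAAAAAAAAAAAAAAAAAAAAAAAAAAAAAAAAAAAAAAAAAAAAAAAAAAAAAAAAAAAAAAAAAAAAAAAAAAAAAAABwAAAAAAAAAAAAAAD4AAAAAAAAAAAAAAH8AAAAAAAAAAAAAAP+AAAAAAAAAAAAAAf/gAAAAAAAAAAAAAf/4AAAAAAAAAAAAAf/4AAAAAAAAAAAAAf/8AAAAAAAAAAAAAP/+AAAAAAAAAAAAAH/+AAAAAAAAAAAAAH//AAAAAAAAAAAAAH//AAAAAAAAAAAAAH//gAAAAAAAAAAAAH//4AAAAAAAAAAAAH//+AAAAAAAAAAAAH///AAAAAAAAAAAAH///AAAAAAAAAAAAP///AAAAAAAAAAAAP///AAAAAAAAAAAAf///gAAAAAAAAAAA////gAAAAAAAAAAB////gAAAAAAAAAAB////gAAAAAAAAAAB////gAAAAAAAAAAB////AAAAAAAAAAAB////AAAAAAAAAAAA///+AAAAAAAAAAAAf//+AAAAAAAAAAAAH//8AAAAAAAAAAAAB//8AAAAAAAAAAAAAB/8AAAAAAAAAAAAAA/4AAAAAAAAAAAAAAf4AAAAAAAAAAAAAAHwAAAAAAAAAAAAAABgAAAAAAAAAAAAAAAAAAAAAAAAAAAAAAAAAAAAAAAAAAAAAAAAAAAAAAAAAAAAAAAAAAAAAAAAAAAAAAAAAAAAAAAAAAAAAAAAAAAAAAAAAAAAAAAAAAAAAAAAAAAAAAAAAAAAAAAAAAAAAAAAAAAAAAAAAAAAAAAAAAAAAAAAAAAAAAAAAAAAAAAAAAAAAAAAAAAAAAAAAAAAAAAAAAAAAAAAAAAAAAAAAAAAAAAAAAAAAAAAAAAAAAAAAAAAAAAAAAAAAAAAAAAAAAAAAAAAAAAAAAAAAAAAAAAAAAAAAAAAAAAAAAAAAAAAAAAAAAAAAAAAAAAAAAAAAAAAAAAAAAAAAAAAAAAAAAAAAAAAAAAAAAAAAAAAAAAAAAAAAAAAAAAAAAAAAAAAAAAAAAAAAAAAAAAAAAAAAAAAAAAAAAAAAAAAAAAAAAAAAAAAAAAAAAAAAAAAAAAAAAAAAAAAAAAAAAAAAAAAAAAAAAAAAAAAAAAAAAAAAAAAAAAAAAAAAAAAAAAAAAAAAAAAAAAAAAAAAAAAAAAAAAAAAAAAAAAAAAAAAAAAAAAAAAAAAAAAAAAAAAAAAAAAAAAAAAAAAAAAAAAAAAAAAAAAAAAAAAAAAAAAAAAAAAAAAAAAAAAAAAAAAAAAAAAAAAAAAAAAAAAAAAAAAAAAAAAAAAAAA="/>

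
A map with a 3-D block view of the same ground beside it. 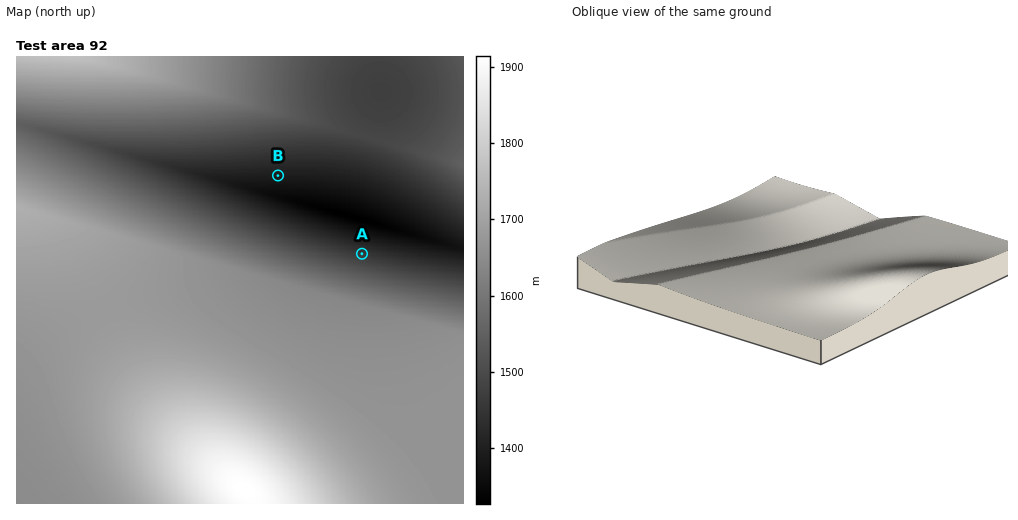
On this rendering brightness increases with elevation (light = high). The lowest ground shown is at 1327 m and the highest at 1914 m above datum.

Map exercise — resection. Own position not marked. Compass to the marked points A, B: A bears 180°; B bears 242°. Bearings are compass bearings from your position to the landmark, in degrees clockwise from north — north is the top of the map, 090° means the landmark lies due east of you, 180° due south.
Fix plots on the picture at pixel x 362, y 131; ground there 1490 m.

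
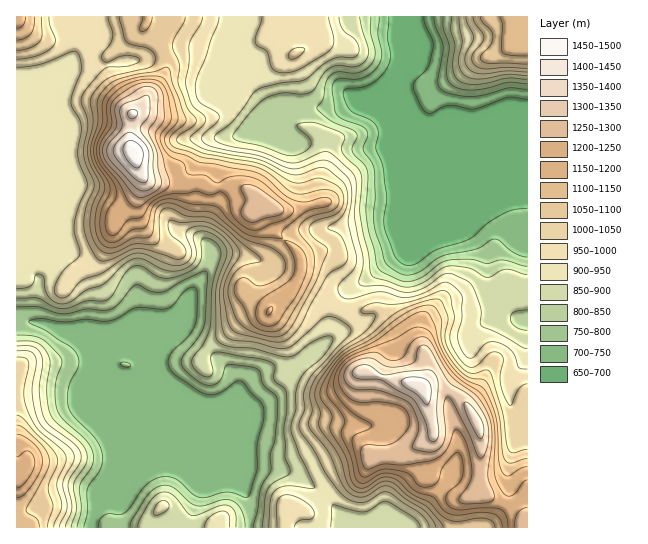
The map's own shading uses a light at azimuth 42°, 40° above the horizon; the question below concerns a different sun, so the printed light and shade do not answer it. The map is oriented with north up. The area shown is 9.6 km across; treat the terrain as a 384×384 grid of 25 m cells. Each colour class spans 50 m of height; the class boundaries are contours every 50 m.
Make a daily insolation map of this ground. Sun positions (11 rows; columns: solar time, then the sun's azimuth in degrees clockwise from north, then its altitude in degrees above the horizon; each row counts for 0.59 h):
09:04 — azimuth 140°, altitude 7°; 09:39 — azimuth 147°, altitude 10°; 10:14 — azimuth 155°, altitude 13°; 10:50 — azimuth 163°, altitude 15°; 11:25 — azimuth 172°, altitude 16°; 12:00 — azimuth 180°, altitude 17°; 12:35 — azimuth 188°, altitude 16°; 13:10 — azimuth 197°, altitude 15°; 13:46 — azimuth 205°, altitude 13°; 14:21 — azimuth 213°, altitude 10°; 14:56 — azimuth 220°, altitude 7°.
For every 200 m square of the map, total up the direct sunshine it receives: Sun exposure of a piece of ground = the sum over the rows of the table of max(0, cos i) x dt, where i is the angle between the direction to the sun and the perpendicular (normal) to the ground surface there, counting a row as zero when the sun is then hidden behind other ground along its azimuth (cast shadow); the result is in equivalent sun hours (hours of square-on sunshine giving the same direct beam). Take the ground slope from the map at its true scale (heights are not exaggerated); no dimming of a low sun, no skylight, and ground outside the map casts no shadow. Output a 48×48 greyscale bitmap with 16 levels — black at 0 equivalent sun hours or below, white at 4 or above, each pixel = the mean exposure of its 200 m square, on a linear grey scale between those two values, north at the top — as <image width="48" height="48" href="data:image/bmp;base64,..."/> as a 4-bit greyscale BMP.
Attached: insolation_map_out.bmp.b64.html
<image width="48" height="48" href="data:image/bmp;base64,Qk32BAAAAAAAAHYAAAAoAAAAMAAAADAAAAABAAQAAAAAAIAEAAATCwAAEwsAABAAAAAAAAAAAAAAABEREQAiIiIAMzMzAERERABVVVUAZmZmAHd3dwCIiIgAmZmZAKqqqgC7u7sAzMzMAN3d3QDu7u4A////AERXh3VERFd2QzVVVVZmZVVVVVeJqpiHVFRHh2UzIjd1IAEzRWZ1RWeGVpzLzv/pU5dURFVVQhIhAAACRDMyNpzbit/Zd622M6lkRGVVUxABIhATQxATWK3+3d3IMjRDM4mXeIdVVCACREREMhEleIne/rh3UzRDM0eImpdVVUQ0RVVUREVnd3ed/8l3ZVZjEUREVmVVVVVVVVVVVVZ3d4hmiJq7hnhjADIRESNVVVVVVVVVVEZ3iZcxEkerl3h0ERAAABNVVVVVVVVVVFeJqXQiIiRneIhlMwEQASRVVVVVVVVVVVVndURVVEVlWJVFVRIiIkRVVVVVVVVVVVQzVniIdniFWGI0RkREM0VVVVVVVVVWZlVWmqqZmqmGZzEjRVVEREVVVVVVaJdmeHZVaJqqvNt2YwEjMmZlVUVVVVVXrLl3eIZCJIqqmHQ1MAA0MWdmZlVWZmV5qXeJdVUxEjVlIAATEAAlQjVVVVVVVVVWZVirqYdSAAAAAAAyEAAkUwEiJEVERVVCJIvLvMp0IQAAABMyEAASIgACNFVVVVVTI3rN7+uHUhAAAiECIREAEgATVVVVVVVUM1es79qHZDEAASEUVCIRIzNXmYiYZVVVRFaIiZl2VUMQAAIzVUQzRLq97Lu5h3h1VVZ3RHmGVDIhAAACNFREVbu7y7qYiJmGVVaGMTeXVCEBEAAANERFZph1aKmHd4mZdURUIQJ4ZUIQAAAAEjRGZVVkNpqpiIrNp0MiIhJYd3YwAAAAASIiIVZ1M1i7urzex0IRNEVWaIdBAAAAAAEQAFZmVFjO7typdURFZ4hUV2QyEAAAAAEhAVVVVnre79hCNHiru5YiNEMiEQAAAAEjM1VVVnirvJVEac3d2nQzIjQyIiEREiIjRVVERVZnmnVq3+3Mu7qZmGQzM0REREMjRFVVREQ1iois7sp2eqic7qZURFVVVERDM1VVVDMki9/9u7hUQxATV3ZmVVVVVVVUQ1VVVDNGnO7Jh3d2MQAAACVlVVVVVVVVVVVVVWebu3VUVUQhAAABEBNVVVVVVVVVVVVVVovcuFRFMiEAAAAAARE0VVVVVVVVVVVVVomql2UhEAAAAAAAABETRVVVVVVVVVVVVVVVUzIAAAAAAAAAAkREVVVVVVVVVVVVVDIRACUxAAAAAAEjREVmVVVVVVVVVVVVVVMiNGmqhSAAASMzIAATVVVmVVZVVVVVZ2VXeHZlM0VTIiIhEQATVVVmZmZlVVVVZmVDElVDESNXdURFVTNEVVZniIh2ZlVVVDIQATQzM0RWiYiIdUVVVVZorMy6mlVVVCEAAAEkVVVmeaqYd4mXVVVWnO7u7ph2VDMQAABGZlVWZ5upmry6dVQ0ac7//7qXZVQxAAA0ZlVWZnmqrMupdlVEVove/rqYdUMzIRI0VlVVZlVoqpd2VVVERDJHh6h1VUM0aHVVVmVVVlM0ZlQzRERGdTI1ZpdDNERWZnZnZmVVRVRDRDNFVURodnh1VnZERUVmVWZmZmVVVVVVRERWVUVmVniGVQ=="/>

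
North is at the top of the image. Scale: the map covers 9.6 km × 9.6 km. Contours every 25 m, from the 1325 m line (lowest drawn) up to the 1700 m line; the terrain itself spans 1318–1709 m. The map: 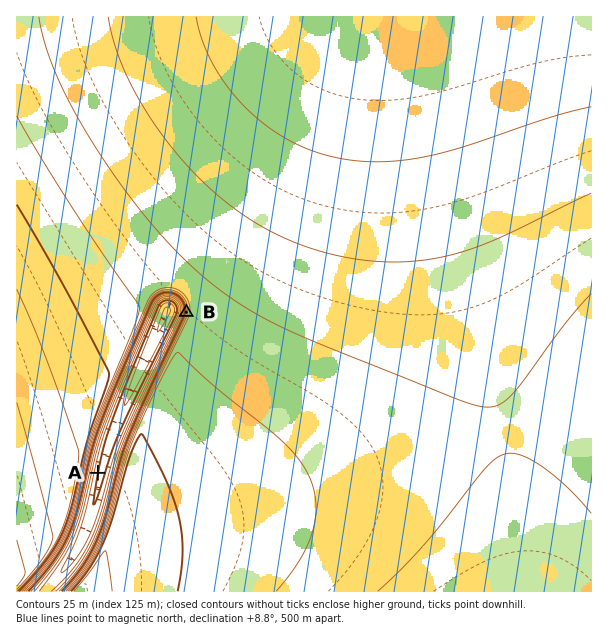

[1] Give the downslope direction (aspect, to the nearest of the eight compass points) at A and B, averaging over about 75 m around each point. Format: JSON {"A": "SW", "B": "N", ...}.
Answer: {"A": "E", "B": "W"}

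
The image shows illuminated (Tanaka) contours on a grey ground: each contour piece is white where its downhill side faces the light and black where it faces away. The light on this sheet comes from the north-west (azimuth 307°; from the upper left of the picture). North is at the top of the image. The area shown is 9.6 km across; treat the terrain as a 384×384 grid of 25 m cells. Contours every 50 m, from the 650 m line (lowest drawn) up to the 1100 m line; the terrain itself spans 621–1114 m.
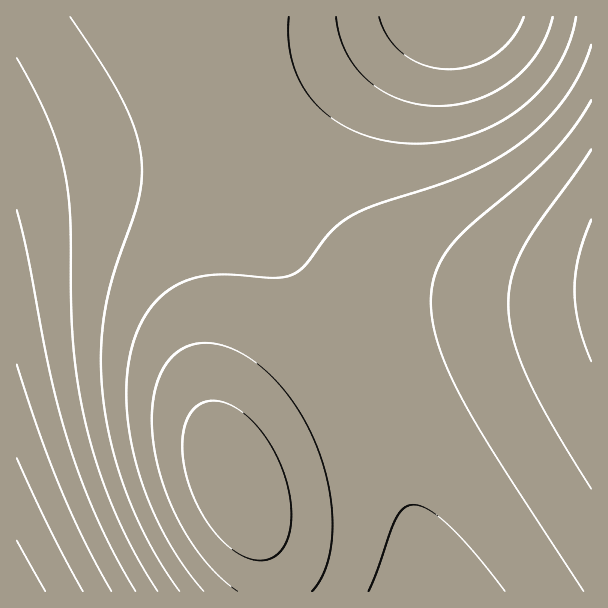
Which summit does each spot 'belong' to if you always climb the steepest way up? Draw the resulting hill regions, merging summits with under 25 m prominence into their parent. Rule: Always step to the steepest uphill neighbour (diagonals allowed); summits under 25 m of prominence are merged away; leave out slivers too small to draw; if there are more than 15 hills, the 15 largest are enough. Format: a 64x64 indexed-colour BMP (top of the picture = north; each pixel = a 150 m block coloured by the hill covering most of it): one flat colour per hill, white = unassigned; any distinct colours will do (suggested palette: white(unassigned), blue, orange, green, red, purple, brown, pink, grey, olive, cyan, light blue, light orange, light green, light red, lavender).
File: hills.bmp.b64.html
<image width="64" height="64" href="data:image/bmp;base64,Qk12CAAAAAAAAHYAAAAoAAAAQAAAAEAAAAABAAQAAAAAAAAIAAATCwAAEwsAABAAAAAAAAAA////ALR3HwAOf/8ALKAsACgn1gC9Z5QAS1aMAMJ34wB/f38AIr28AM++FwDox64AeLv/AIrfmACWmP8A1bDFACIiIiIiIiIiIiIiIiIiIiIiIiIiIiIiERERERERERERIiIiIiIiIiIiIiIiIiIiIiIiIiIiIiEREREREREREREiIiIiIiIiIiIiIiIiIiIiIiIiIiIiIRERERERERERESIiIiIiIiIiIiIiIiIiIiIiIiIiIiIhERERERERERERIiIiIiIiIiIiIiIiIiIiIiIiIiIiIiEREREREREREREiIiIiIiIiIiIiIiIiIiIiIiIiIiIiIRERERERERERESIiIiIiIiIiIiIiIiIiIiIiIiIiIiIhERERERERERERIiIiIiIiIiIiIiIiIiIiIiIiIiIiIhEREREREREREREiIiIiIiIiIiIiIiIiIiIiIiIiIiIiERERERERERERESIiIiIiIiIiIiIiIiIiIiIiIiIiIiIRERERERERERERIiIiIiIiIiIiIiIiIiIiIiIiIiIiIREREREREREREREiIiIiIiIiIiIiIiIiIiIiIiIiIiIhERERERERERERESIiIiIiIiIiIiIiIiIiIiIiIiIiIiERERERERERERERIiIiIiIiIiIiIiIiIiIiIiIiIiIiEREREREREREREREiIiIiIiIiIiIiIiIiIiIiIiIiIiIRERERERERERERESIiIiIiIiIiIiIiIiIiIiIiIiIiIhERERERERERERERIiIiIiIiIiIiIiIiIiIiIiIiIiIhEREREREREREREREiIiIiIiIiIiIiIiIiIiIiIiIiIiERERERERERERERESIiIiIiIiIiIiIiIiIiIiIiIiIiERERERERERERERERIiIiIiIiIiIiIiIiIiIiIiIiIiIREREREREREREREREiIiIiIiIiIiIiIiIiIiIiIiIiIRERERERERERERERESIiIiIiIiIiIiIiIiIiIiIiIiIhERERERERERERERERIiIiIiIiIiIiIiIiIiIiIiIiIhEREREREREREREREREiIiIiIiIiIiIiIiIiIiIiIiIiERERERERERERERERESIiIiIiIiIiIiIiIiIiIiIiIiERERERERERERERERERIiIiIiIiIiIiIiIiIiIiIiIiIREREREREREREREREREiIiIiIiIiIiIiIiIiIiIiIiIRERERERERERERERERESIiIiIiIiIiIiIiIiIiIiIiIhERERERERERERERERERIiIiIiIiIiIiIiIiIiIiIiIhEREREREREREREREREREiIiIiIiIiIiIiIiIiIiIiIiERERERERERERERERERESIiIiIiIiIiIiIiIiIiIiIiERERERERERERERERERERIiIiIiIiIiIiIiIiIiIiIiIREREREREREREREREREREiIiIiIiIiIiIiIiIiIiIiIRERERERERERERERERERESIiIiIiIiIiIiIiIiIiIiIRERERERERERERERERERERIiIiIiIiIiIiIiIiIiIiIhEREREREREREREREREREREiIiIiIiIiIiIiIiIiIiIhERERERERERERERERERERESIiIiIiIiIiIiIiIiIiIiERERERERERERERERERERERIiIiIiIiIiIiIiIiIiIiEREREREREREREREREREREREiIiIiIiIiIiIiIiIiIiERERERERERERERERERERERESIiIiIiIiIiIiIiIiIiIRERERERERERERERERERERERIiIiIiIiIiIiIiIiIiIREREREREREREREREREREREREiIiIiIiIiIiIiIiIiIRERERERERERERERERERERERESIiIiIiIiIiIiIiIiIRERERERERERERERERERERERERIiIiIiIiIiIiIiIiIREREREREREREREREREREREREREiIiIiIiIiIiIiIiIRERERERERERERERERERERERERERESIiIiIiIiIiIiEREREREREREREREREREREREREREREREREREiIiIRERERERERERERERERERERERERERERERERERERERERERERERERERERERERERERERERERERERERERERERERERERERERERERERERERERERERERERERERERERERERERERERERERERERERERERERERERERERERERERERERERERERERERERERERERERERERERERERERERERERERERERERERERERERERERERERERERERERERERERERERERERERERERERERERERERERERERERERERERERERERERERERERERERERERERERERERERERERERERERERERERERERERERERERERERERERERERERERERERERERERERERERERERERERERERERERERERERERERERERERERERERERERERERERERERERERERERERERERERERERERERERERERERERERERERERERERERERERERERERERERERERERERERERERERERERERERERERERERERERERERERERERERERERERERERERERERERERERERERERERERERERERERERERERERERERERERERERERERERERERERERERERERERERERERERERERERERERERERERERERERERERERERERERERERERERERERERERERERERERERERERERERERERERERERERERERERERERERERERERERERERERERERERERERERERERERERERERERERERER"/>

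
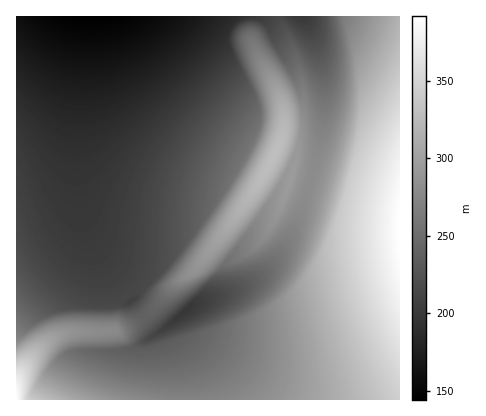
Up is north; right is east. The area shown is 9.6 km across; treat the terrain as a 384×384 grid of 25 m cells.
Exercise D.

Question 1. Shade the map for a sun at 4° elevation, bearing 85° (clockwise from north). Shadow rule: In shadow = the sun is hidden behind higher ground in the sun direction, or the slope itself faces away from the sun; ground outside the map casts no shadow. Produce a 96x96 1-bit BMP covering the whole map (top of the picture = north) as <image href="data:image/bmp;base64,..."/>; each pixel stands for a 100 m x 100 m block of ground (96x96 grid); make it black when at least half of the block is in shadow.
<image width="96" height="96" href="data:image/bmp;base64,Qk2+BAAAAAAAAD4AAAAoAAAAYAAAAGAAAAABAAEAAAAAAIAEAAATCwAAEwsAAAIAAAAAAAAA////AAAAAAAAAAAAAAAAAAAAAAAAAAAAAAAAAAAAAAAAAAAAAAAAAAAAAAAAAAAAAAAAAAAAAAAAAAAAAAAAAAAAAAAAAAAAAAAAAAAAAAAAAAAAAAAAAAAAAAAAAAAAAAAAAAAAAAAAAAAAAAAAAAAAAAAAAAAAAAAAAAAAAAAAAAAAAAAAAAAAAAAAAAAAAAAAAAAAAACAAAAAAAAAAAAAAADAAAAAAAAAAAAAAADAAAAAAAAAAAAAAABgAAAAAAAAAAAAAAAwAAAAAAAAAAAAAAAYAAAAAAAAAAAAAAAAAAAAAAAAAAAAAAAAAAAAAAAAAAAAAAAAAAAAAAAAAAAAAAAAAAAAAAAAAAAAAAAAAAAAAAAAAAAAAAAAAAAAAAAAAAAAAAAAAAACAAAAAAAAAAAAAAADgAAAAMAAAAAAAAABwAAAAeAAAAAAAAAB8AAAAfgAAAAAAAAB+AAAAfwAAAAAAAAA/gAAAP4AAAAAAAAA/wAAAP8AAAAAAAAAf4AAAH8AAAAAAAAAP8AAAH+AAAAAAAAAP+AAAD/AAAAAAAAAH/AAAD/gAAAAAAAAD/gAAB/gAAAAAAAAD/gAAB/wAAAAAAAAB/wAAA/wAAAAAAAAA/4AAA/4AAAAAAAAA/8AAAf4AAAAAAAAAf+AAAf8AAAAAAAAAP+AAAP8AAAAAAAAAP/AAAP+AAAAAAAAAH/gAAH+AAAAAAAAAD/wAAH/AAAAAAAAAD/wAAD/AAAAAAAAAB/4AAD/AAAAAAAAAA/8AAD/gAAAAAAAAA/8AAB/gAAAAAAAAAf+AAB/gAAAAAAAAAP/AAB/wAAAAAAAAAP/gAA/wAAAAAAAAAH/gAA/wAAAAAAAAAH/wAA/4AAAAAAAAAD/4AAf4AAAAAAAAAB/4AAf4AAAAAAAAAB/8AAf8AAAAAAAAAA/8AAf8AAAAAAAAAA/+AAP8AAAAAAAAAAf/AAP8AAAAAAAAAAf/AAP8AAAAAAAAAAP/gAP+AAAAAAAAAAP/gAH+AAAAAAAAAAH/wAH+AAAAAAAAAAH/wAH+AAAAAAAAAAD/wAH+AAAAAAAAAAD/4AH+AAAAAAAAAAD/4AH/AAAAAAAAAAD/4AH/AAAAAAAAAAD/4AD/AAAAAAAAAAD/4AD/AAAAAAAAAAD/4AD/AAAAAAAAAAD/4AD/AAAAAAAAAAD/4AD/AAAAAAAAAAD/4AD/AAAAAAAAAAH/wAD/AAAAAAAAAAH/wAD/AAAAAAAAAAH/wAH/AAAAAAAAAAP/gAH/AAAAAAAAAAP/gAH/AAAAAAAAAAf/AAH/AAAAAAAAAAf+AAH+AAAAAAAAAA/+AAH+AAAAAAAAAA/8AAH+AAAAAAAAAB/8AAP+AAAAAAAAAB/4AAP+AAAAAAAAAD/4AAP8AAAAAAAAAD/wAAP8AAAAAAAAAD/wAAf8AAAAAAAAAH/gAAf8AAAAAAAAAD/gAAf4AAAAAAAAAB/gAA/4AAAAAAAAAA/gAA/4AAAAAAAAAAPgAA/wAAAAAAAAAABgAB/wAAAAAAAAAAAAAA/wAA="/>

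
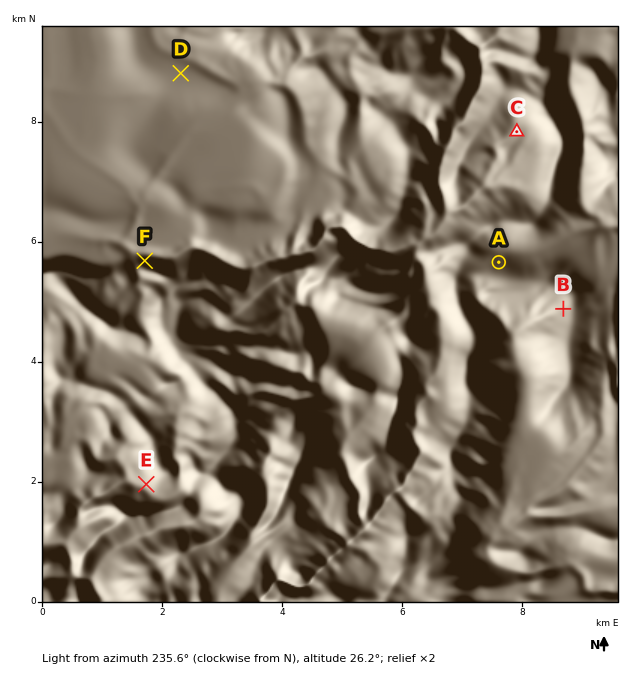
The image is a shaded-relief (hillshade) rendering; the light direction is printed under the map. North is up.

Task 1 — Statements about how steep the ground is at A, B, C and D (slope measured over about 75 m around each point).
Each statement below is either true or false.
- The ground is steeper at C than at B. false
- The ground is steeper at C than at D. true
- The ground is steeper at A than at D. true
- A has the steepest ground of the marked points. false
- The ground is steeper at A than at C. true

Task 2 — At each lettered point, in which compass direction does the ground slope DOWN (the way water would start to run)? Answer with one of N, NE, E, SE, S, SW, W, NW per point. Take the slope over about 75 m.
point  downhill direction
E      SW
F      N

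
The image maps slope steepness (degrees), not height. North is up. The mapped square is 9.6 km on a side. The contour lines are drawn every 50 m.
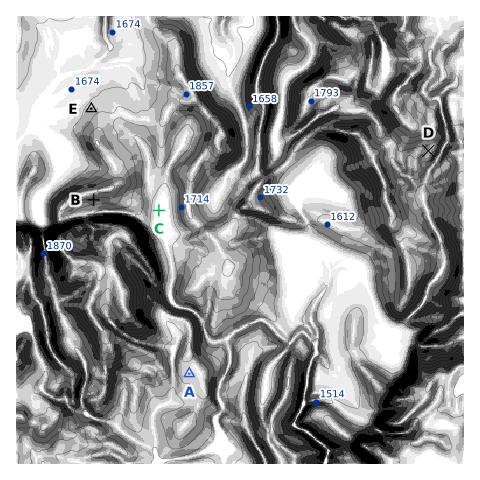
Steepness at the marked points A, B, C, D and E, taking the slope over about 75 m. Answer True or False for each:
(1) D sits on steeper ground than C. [True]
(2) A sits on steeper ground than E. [False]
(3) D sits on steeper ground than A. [True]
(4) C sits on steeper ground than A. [False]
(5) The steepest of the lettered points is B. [True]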